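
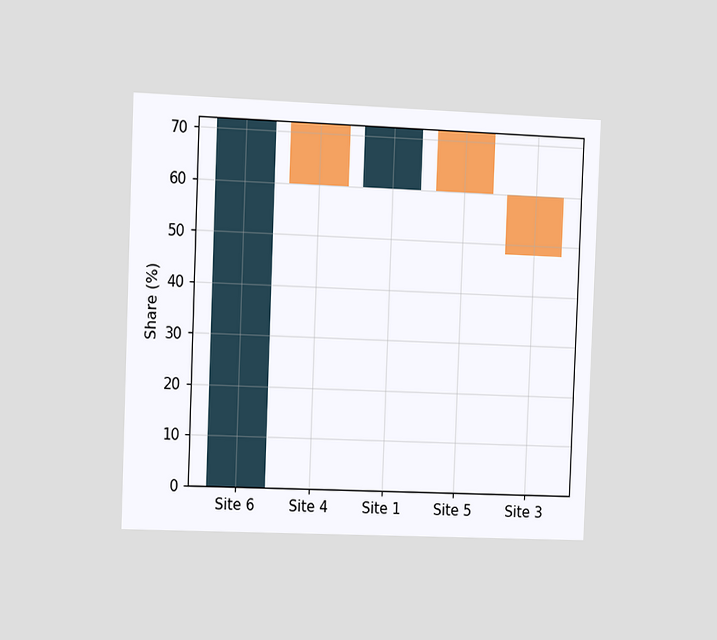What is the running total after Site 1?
The chart is tilted about 2° clockwise and viewed at a slight angle. After Site 1 the running total reaches 72%.

72%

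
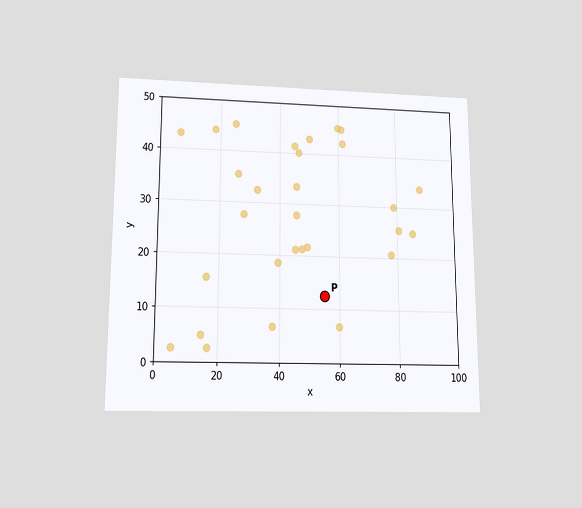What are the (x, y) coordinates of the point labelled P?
The chart is viewed slightly from below. Following the gridlines from P to each axis, P sits at (55, 12.5).

(55, 12.5)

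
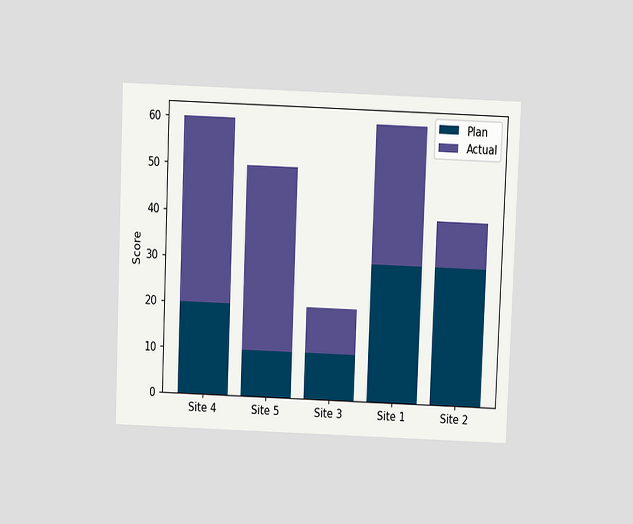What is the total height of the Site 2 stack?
The chart is tilted about 2° clockwise and viewed slightly from above. The Site 2 stack's top reaches 40 on the y-axis.

40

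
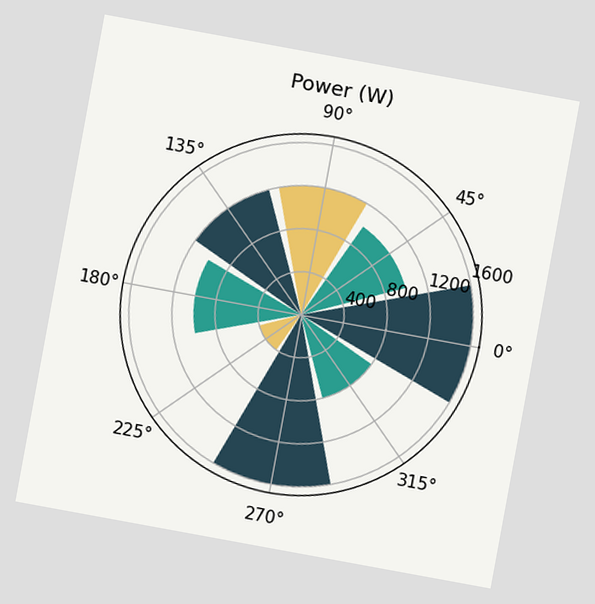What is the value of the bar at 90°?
1200W

The chart is tilted about 10° clockwise. The bar at 90° reaches 1200W on the radial axis.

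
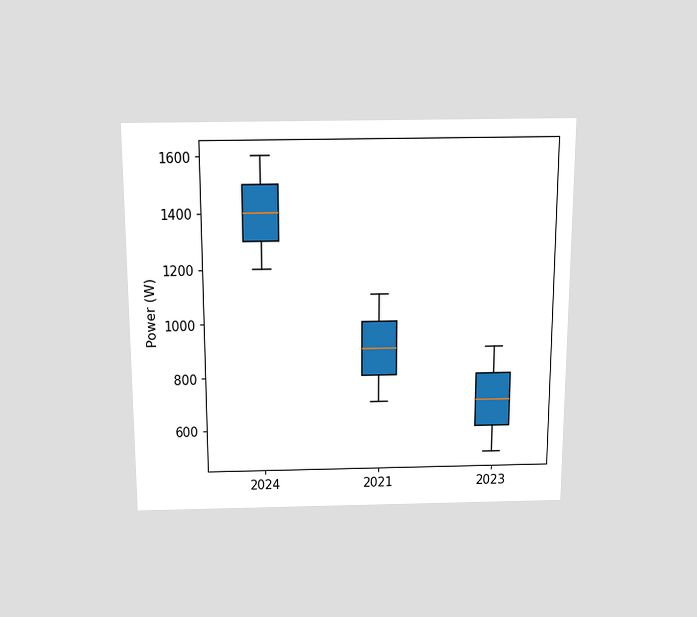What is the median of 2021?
900W

The chart is viewed slightly from above. The median line in the 2021 box sits at 900W.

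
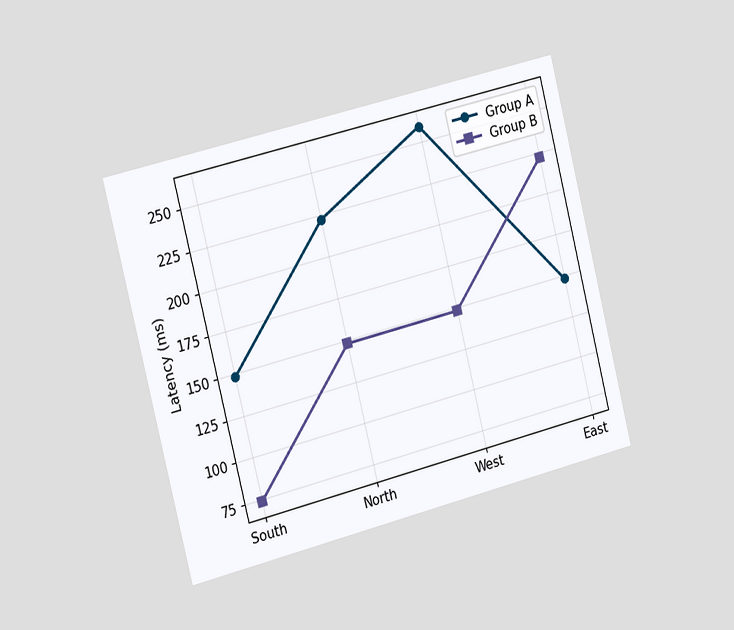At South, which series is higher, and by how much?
Group A, by 74ms

The chart is tilted about 14° counter-clockwise and viewed slightly from the left. At South, Group A sits above the other line by 74ms.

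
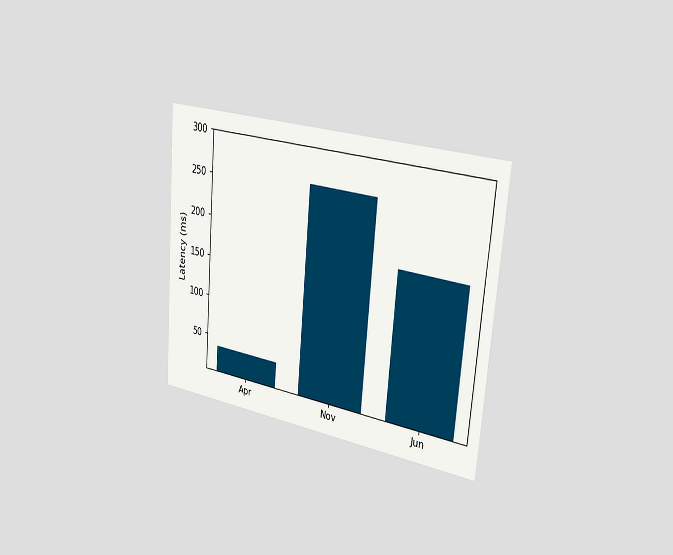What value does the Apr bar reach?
37ms

The chart is tilted about 5° clockwise and viewed slightly from the right. Reading along the chart's y-axis, the Apr bar reaches 37ms.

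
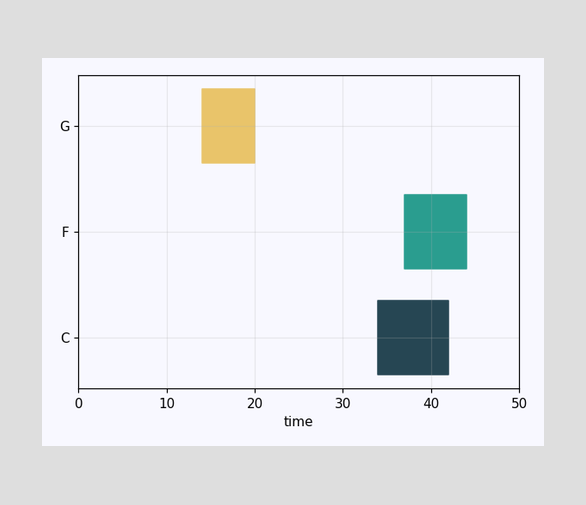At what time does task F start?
37

The F bar begins at t=37.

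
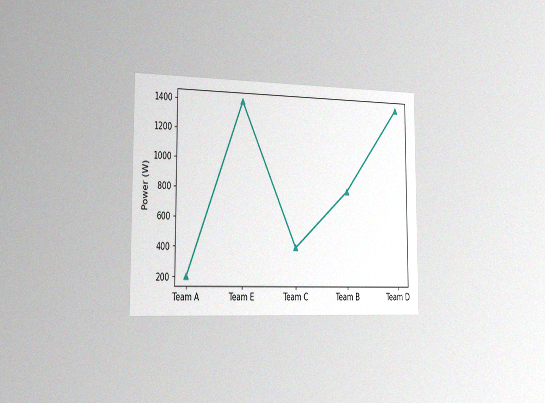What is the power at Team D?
The chart is viewed slightly from the left, with some photo noise. At Team D, the line is at 1400W.

1400W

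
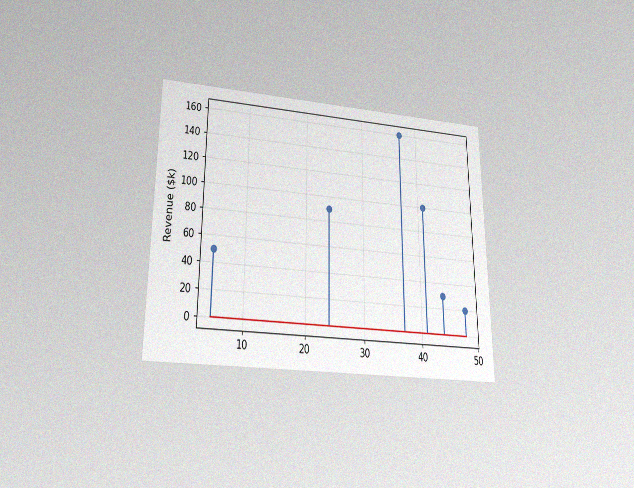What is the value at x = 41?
$100k

The chart is viewed slightly from below, with some photo noise. The stem at x=41 reaches $100k.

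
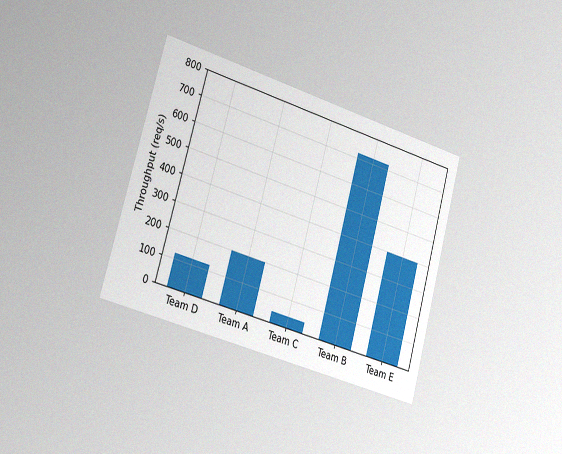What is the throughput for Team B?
The chart is tilted about 16° clockwise and viewed slightly from the left, with some photo noise. Reading along the chart's y-axis, the Team B bar reaches 720req/s.

720req/s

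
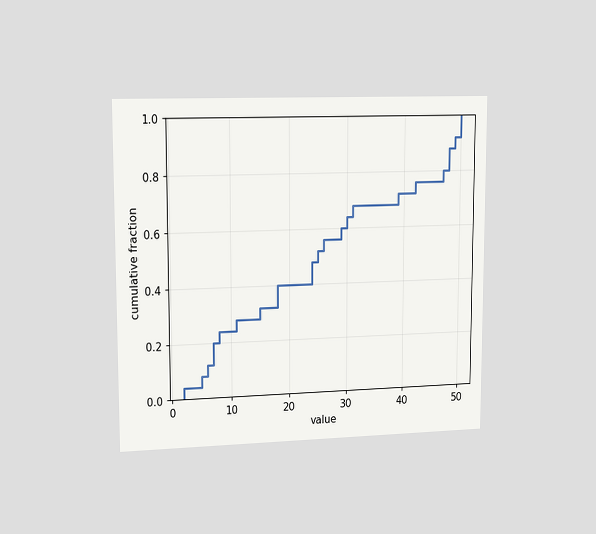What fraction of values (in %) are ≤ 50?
100%

The chart is viewed slightly from the left. At x=50 the ECDF step is at 100%.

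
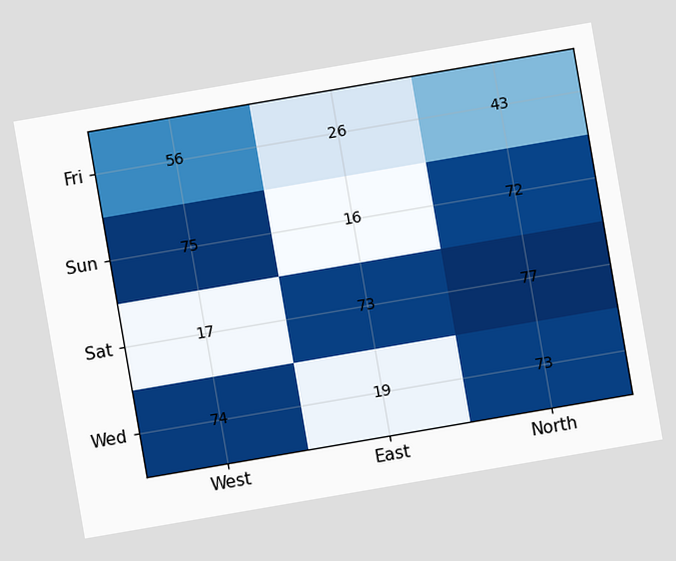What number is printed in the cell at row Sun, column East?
The chart is tilted about 10° counter-clockwise. The (Sun, East) cell reads 16.

16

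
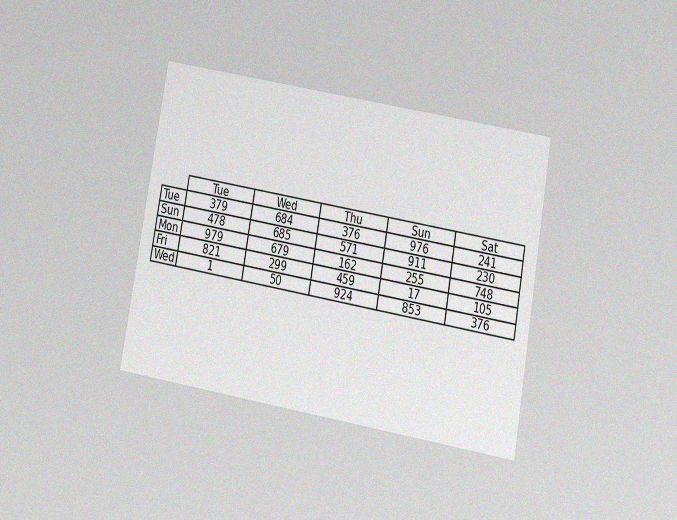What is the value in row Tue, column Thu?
The chart is tilted about 10° clockwise and viewed slightly from below, with some photo noise. The (Tue, Thu) cell reads 376.

376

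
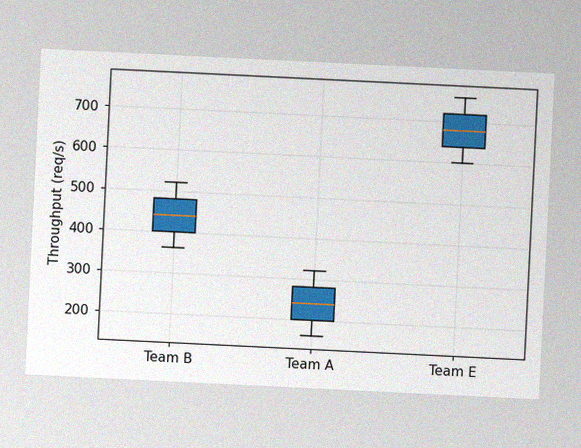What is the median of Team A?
240req/s

The chart is tilted about 3° clockwise, with some photo noise. The median line in the Team A box sits at 240req/s.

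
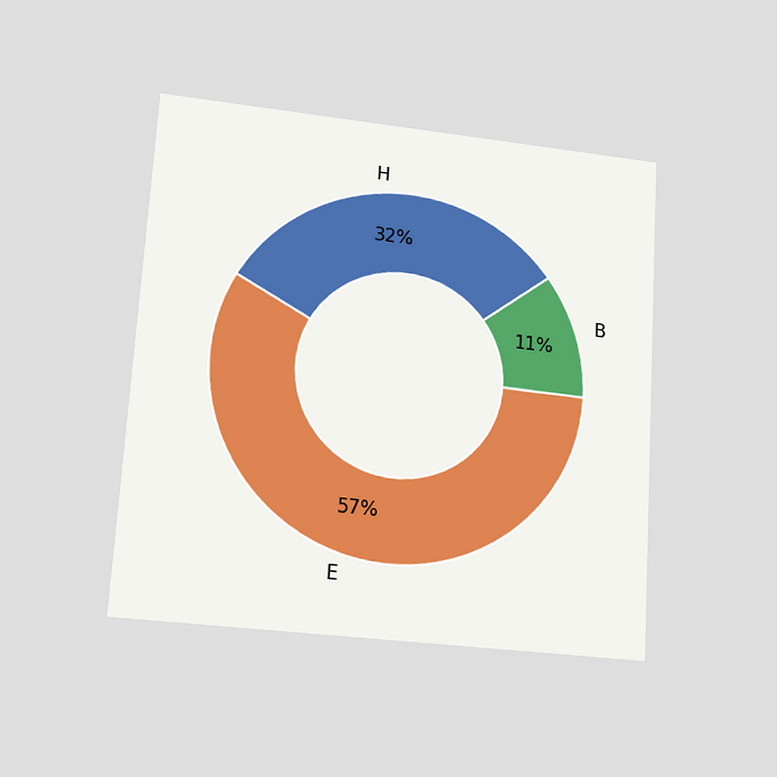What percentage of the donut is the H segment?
32%

The chart is tilted about 3° clockwise and viewed slightly from below. The H segment takes up 32% of the ring.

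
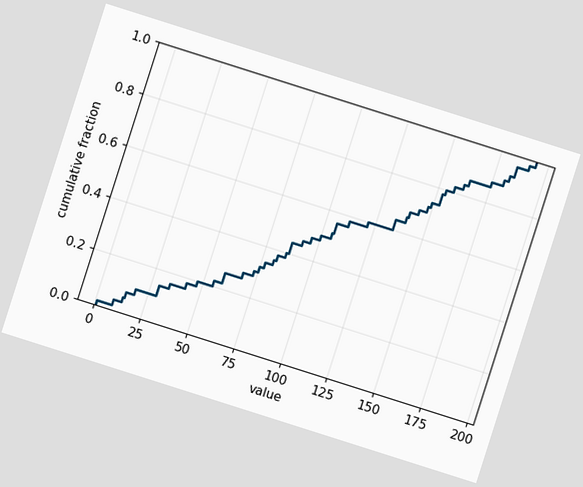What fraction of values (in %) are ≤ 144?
The chart is tilted about 18° clockwise. At x=144 the ECDF step is at 70%.

70%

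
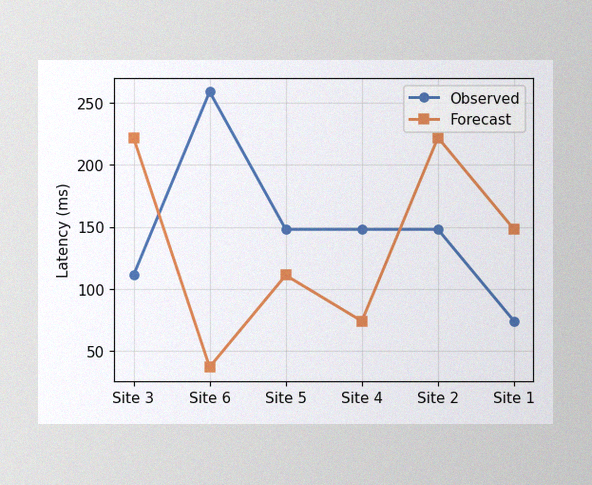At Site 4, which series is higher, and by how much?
Observed, by 74ms

The image has some photo noise and uneven lighting. At Site 4, Observed sits above the other line by 74ms.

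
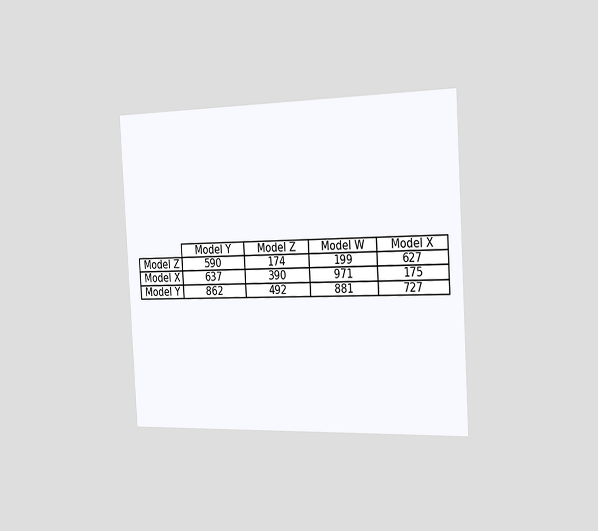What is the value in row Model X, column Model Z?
The chart is tilted about 3° counter-clockwise and viewed slightly from the right. The (Model X, Model Z) cell reads 390.

390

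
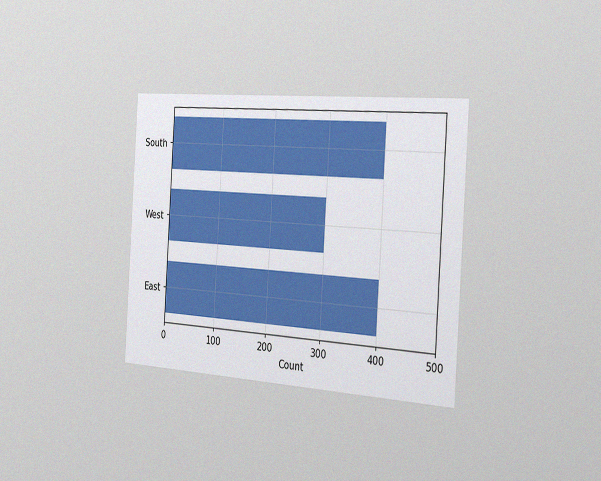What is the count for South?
400

The chart is tilted about 4° clockwise and viewed slightly from the right, with some photo noise. Reading along the chart's x-axis, the South bar reaches 400.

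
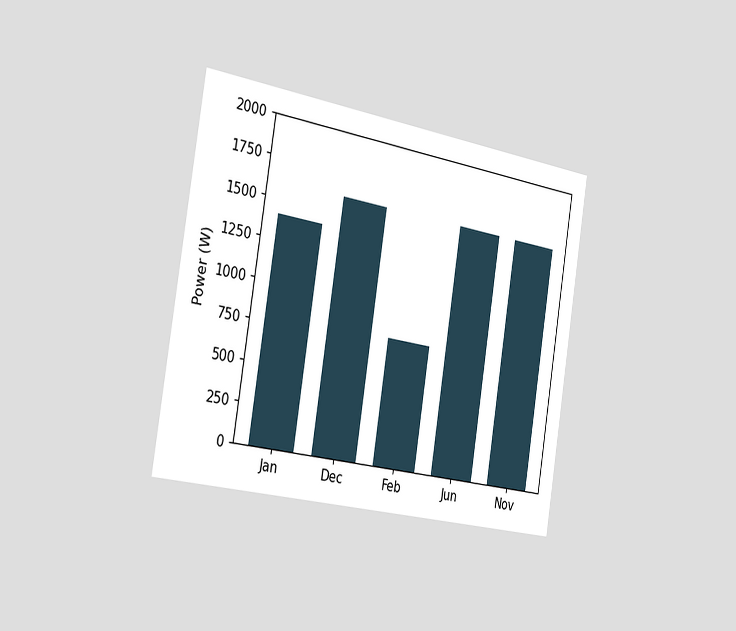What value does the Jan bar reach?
The chart is tilted about 9° clockwise and viewed slightly from the left. Reading along the chart's y-axis, the Jan bar reaches 1400W.

1400W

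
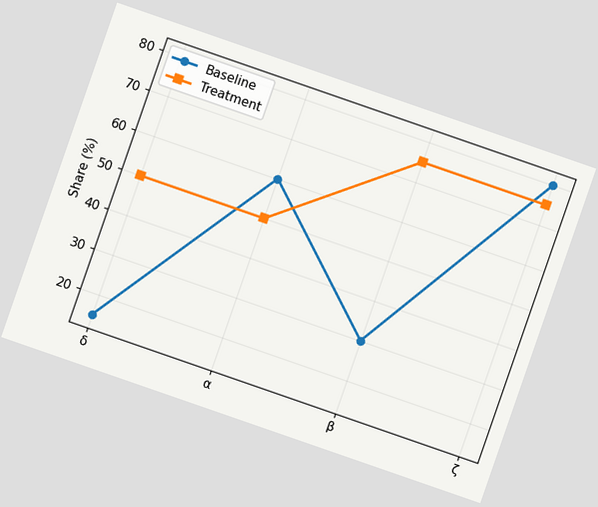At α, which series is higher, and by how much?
The chart is tilted about 19° clockwise. At α, Baseline sits above the other line by 10%.

Baseline, by 10%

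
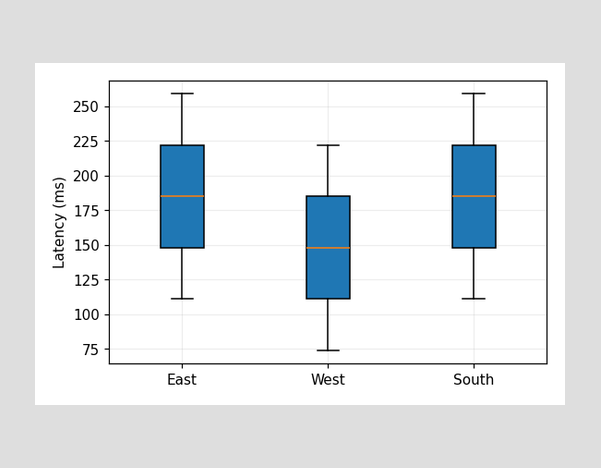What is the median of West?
148ms

The median line in the West box sits at 148ms.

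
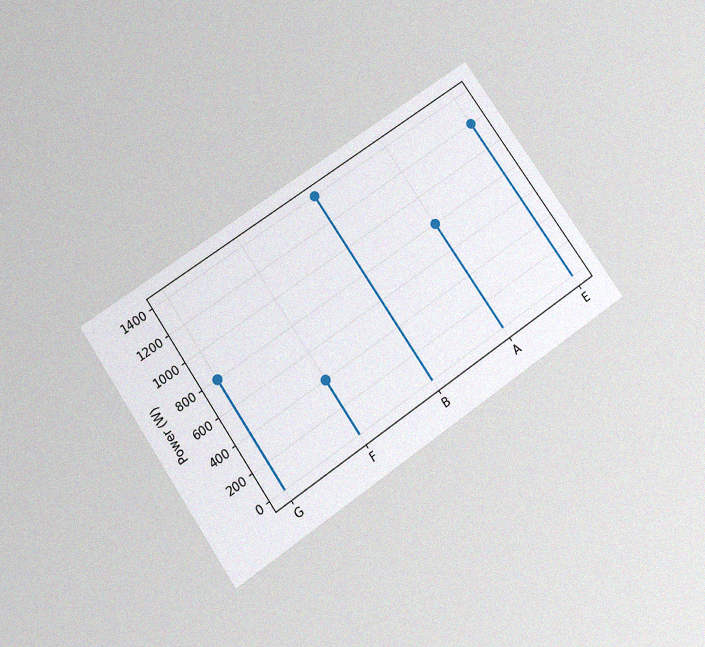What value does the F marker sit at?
The chart is tilted about 34° counter-clockwise and viewed slightly from below, with some photo noise. The F marker sits at 400W.

400W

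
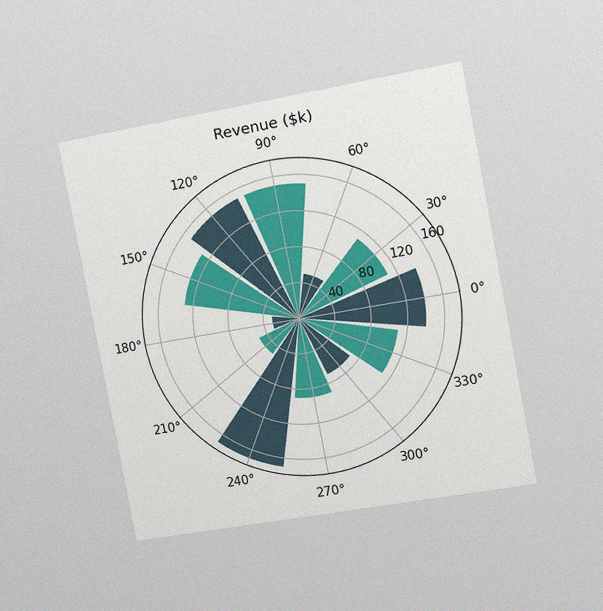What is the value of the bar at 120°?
$150k

The chart is tilted about 11° counter-clockwise and viewed slightly from the right, with some photo noise. The bar at 120° reaches $150k on the radial axis.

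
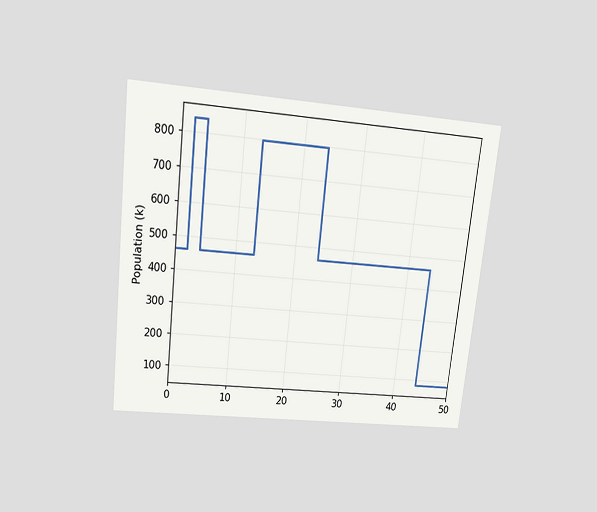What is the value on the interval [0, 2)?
The chart is tilted about 6° clockwise and viewed slightly from above. On [0, 2) the step sits at 462k.

462k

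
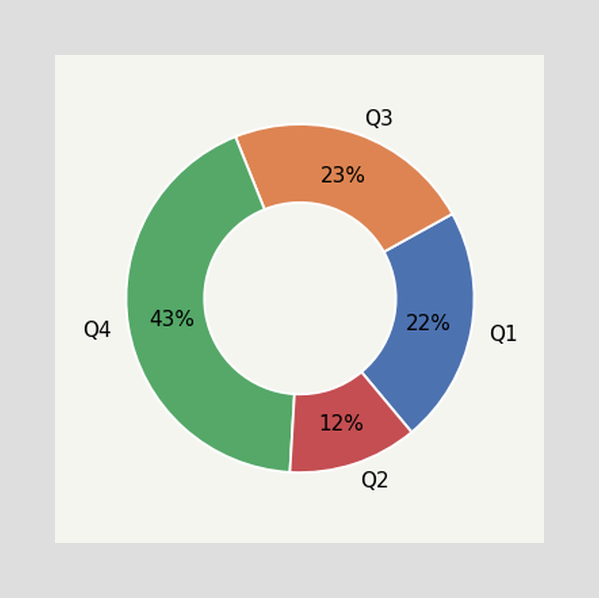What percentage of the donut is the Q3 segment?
The Q3 segment takes up 23% of the ring.

23%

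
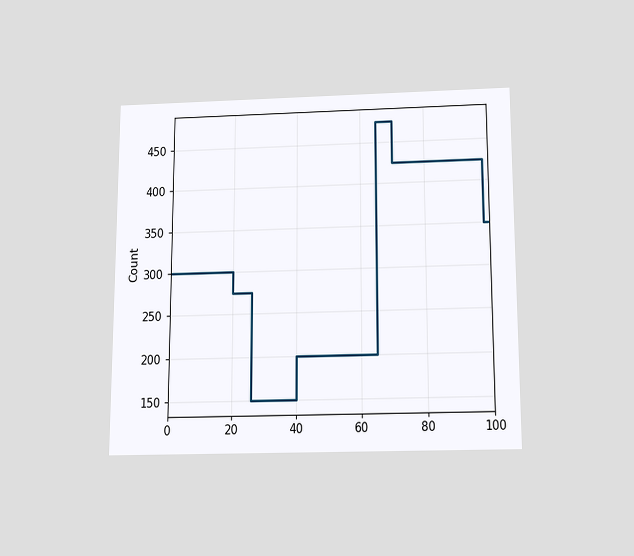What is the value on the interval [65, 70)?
475

The chart is viewed slightly from below. On [65, 70) the step sits at 475.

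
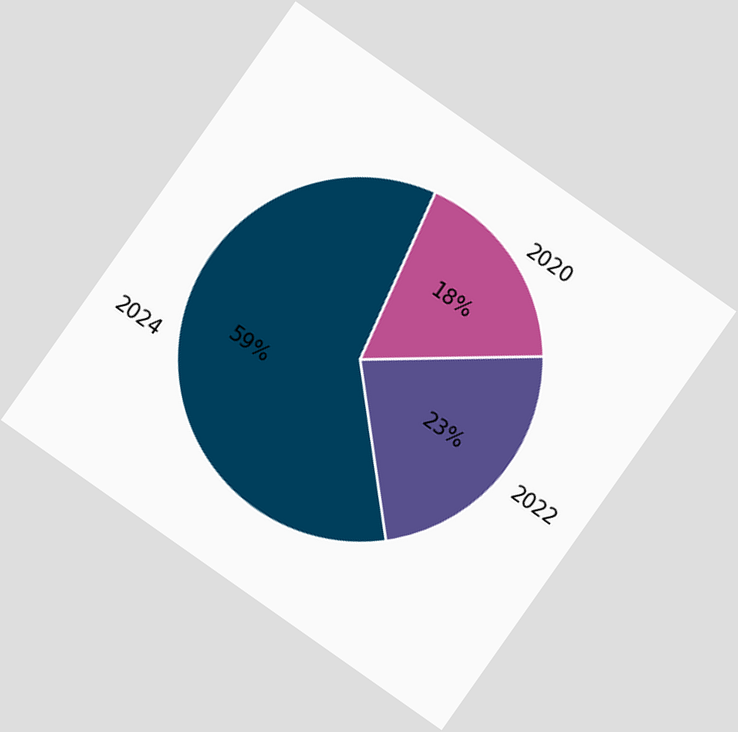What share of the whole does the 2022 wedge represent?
The chart is tilted about 35° clockwise. The 2022 slice takes up 23% of the pie.

23%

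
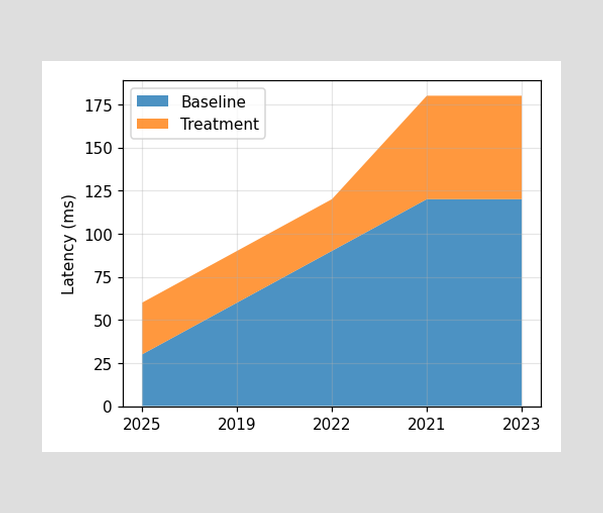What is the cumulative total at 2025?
60ms

The stacked total at 2025 reaches 60ms.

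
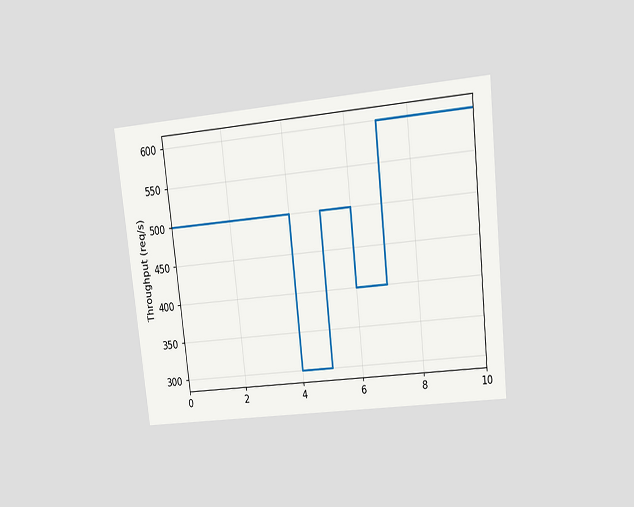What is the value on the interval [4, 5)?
300req/s

The chart is tilted about 6° counter-clockwise and viewed at a slight angle. On [4, 5) the step sits at 300req/s.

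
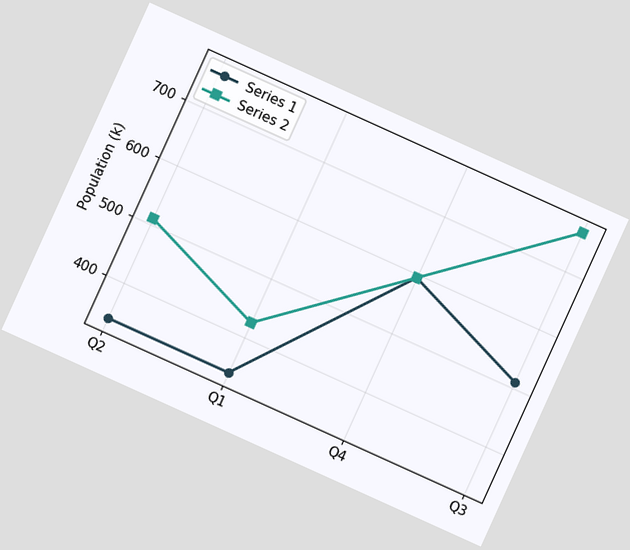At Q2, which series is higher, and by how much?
Series 2, by 170k

The chart is tilted about 24° clockwise. At Q2, Series 2 sits above the other line by 170k.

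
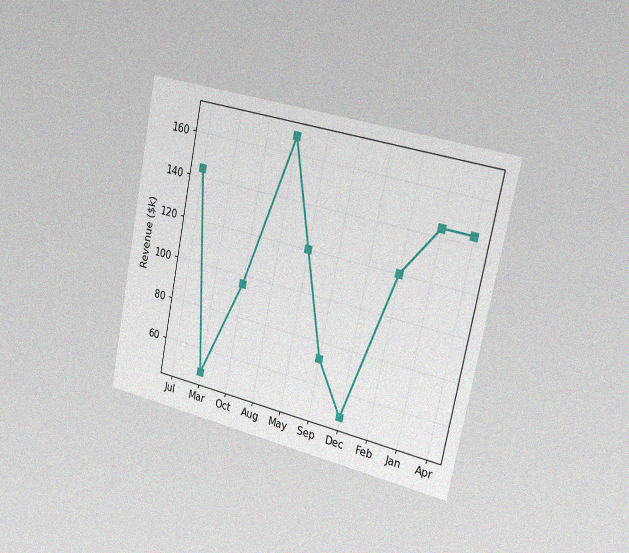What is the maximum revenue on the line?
$168k

The chart is tilted about 12° clockwise and viewed slightly from the right, with some photo noise. The highest point is at Aug, and reading across to the y-axis gives $168k.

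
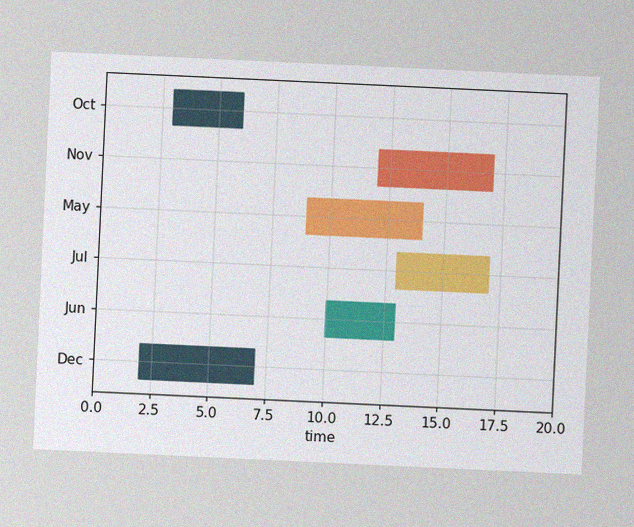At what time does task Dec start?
The chart is tilted about 3° clockwise, with some photo noise. The Dec bar begins at t=2.

2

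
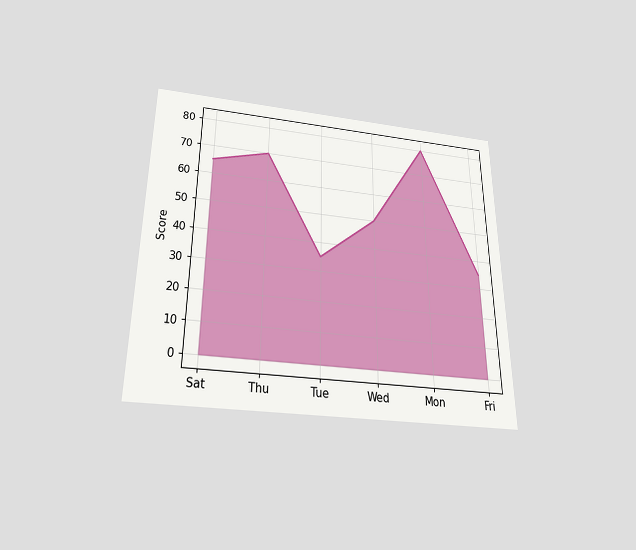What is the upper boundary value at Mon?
80

The chart is viewed slightly from below. At Mon the upper boundary is at 80.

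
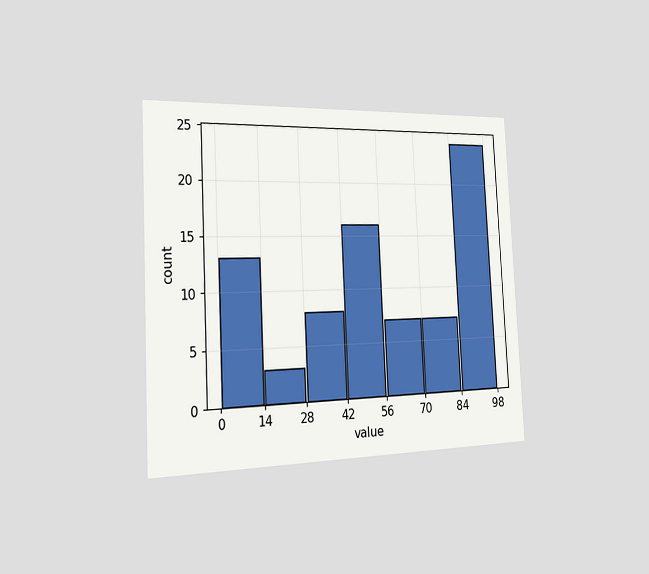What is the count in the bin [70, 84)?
7

The chart is tilted about 3° counter-clockwise and viewed slightly from the left. The [70, 84) bin has height 7.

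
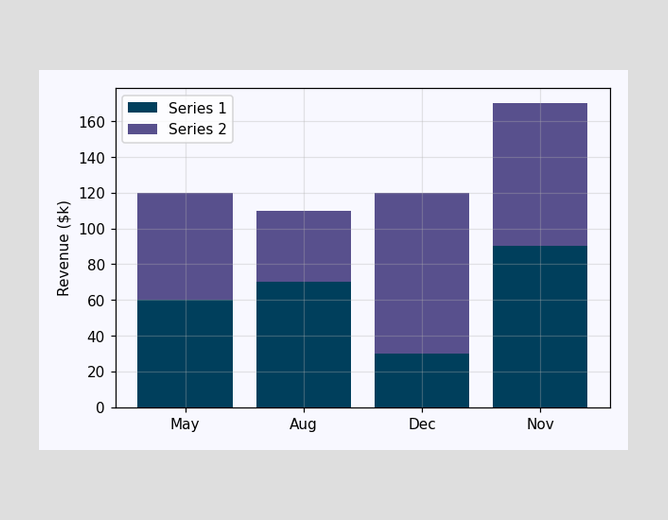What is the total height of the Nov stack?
$170k

The Nov stack's top reaches $170k on the y-axis.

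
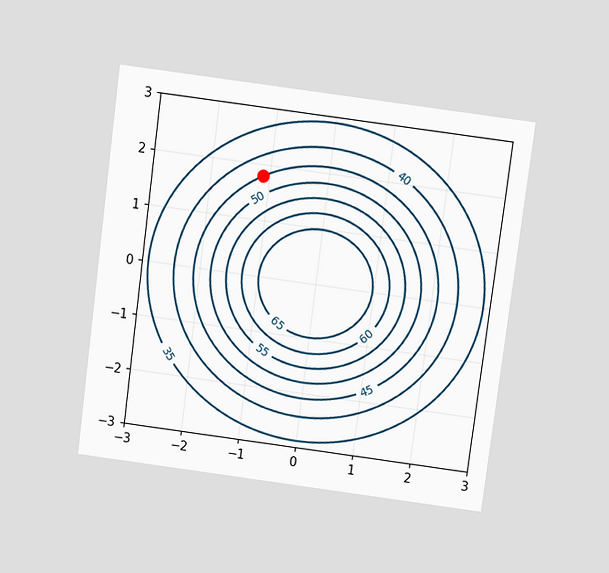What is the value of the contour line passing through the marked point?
45

The chart is tilted about 7° clockwise and viewed slightly from above. The marked point sits on the contour labelled 45.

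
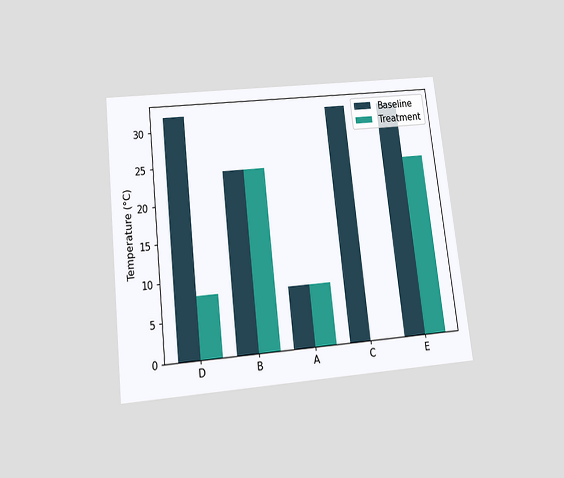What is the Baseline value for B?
24°C

The chart is tilted about 6° counter-clockwise and viewed slightly from below. The Baseline bar at B reaches 24°C on the y-axis.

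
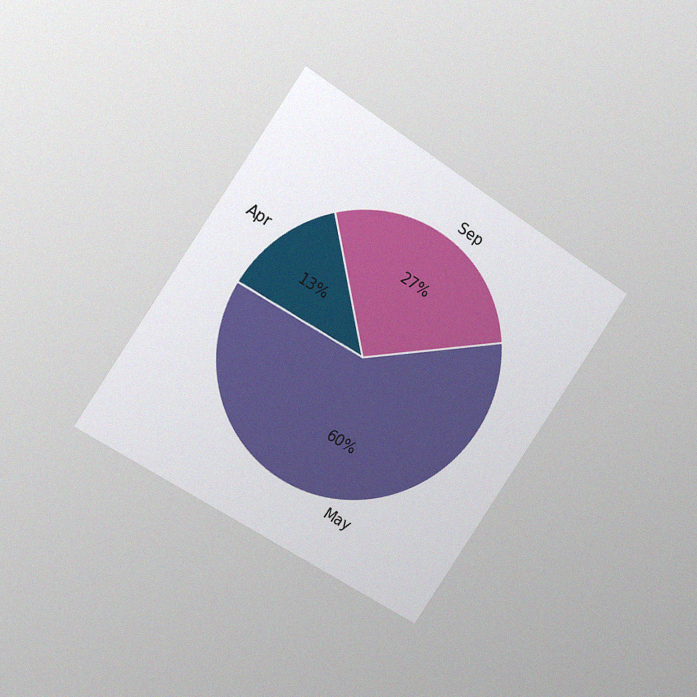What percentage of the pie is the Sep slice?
27%

The chart is tilted about 34° clockwise and viewed slightly from the left, with some photo noise. The Sep slice takes up 27% of the pie.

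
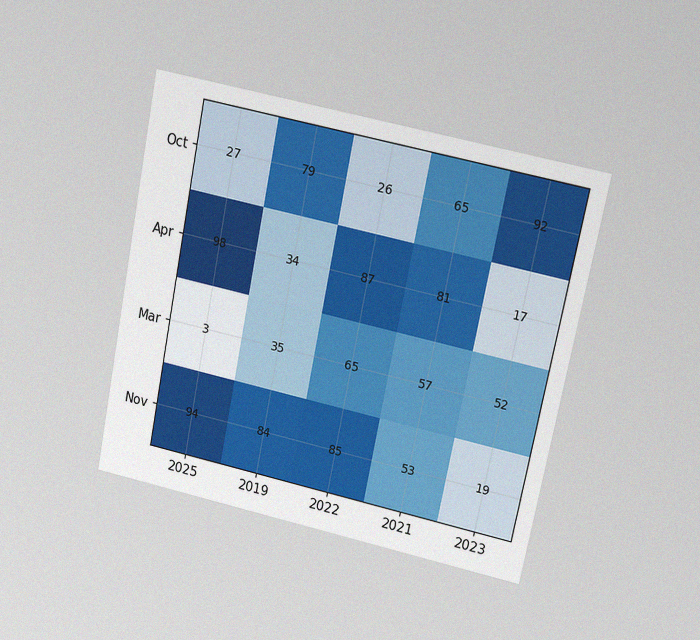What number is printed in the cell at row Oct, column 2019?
79

The chart is tilted about 11° clockwise and viewed at a slight angle, with some photo noise. The (Oct, 2019) cell reads 79.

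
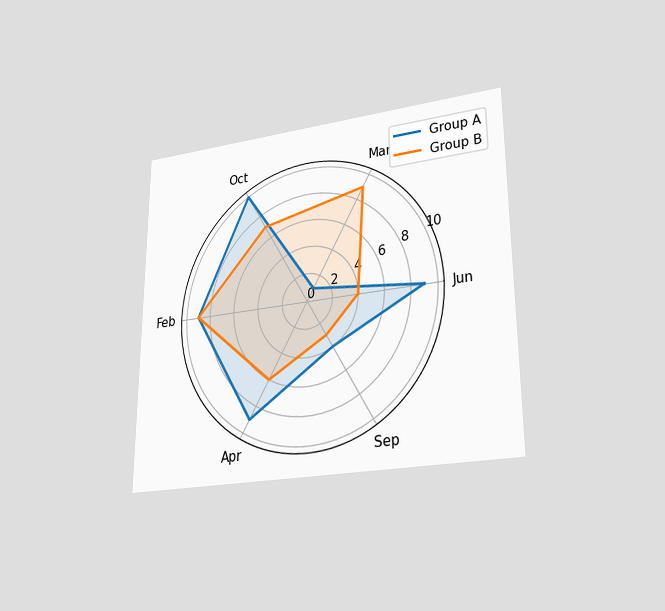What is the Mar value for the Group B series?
The chart is viewed at a slight angle. On the Mar axis, Group B reaches 9.

9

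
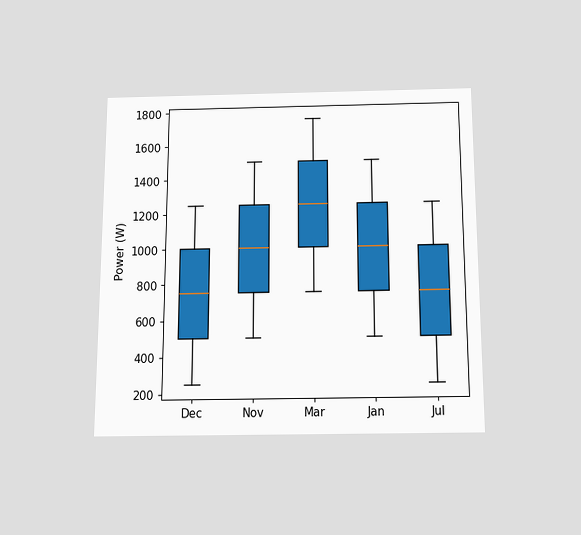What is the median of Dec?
The chart is viewed slightly from below. The median line in the Dec box sits at 750W.

750W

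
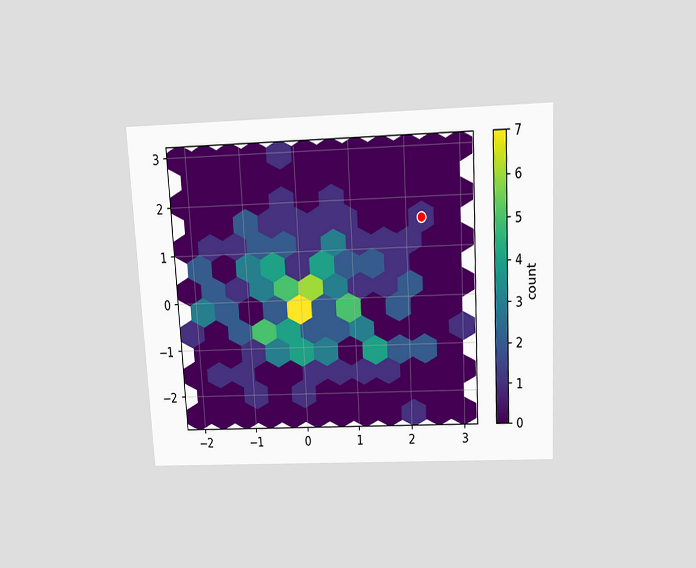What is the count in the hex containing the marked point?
The chart is tilted about 3° counter-clockwise and viewed slightly from above. The marked hex reads 1 on the colorbar.

1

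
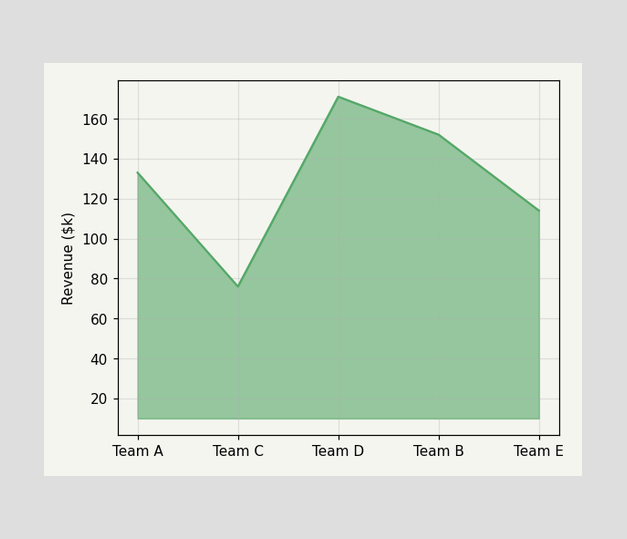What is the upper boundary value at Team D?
$171k

At Team D the upper boundary is at $171k.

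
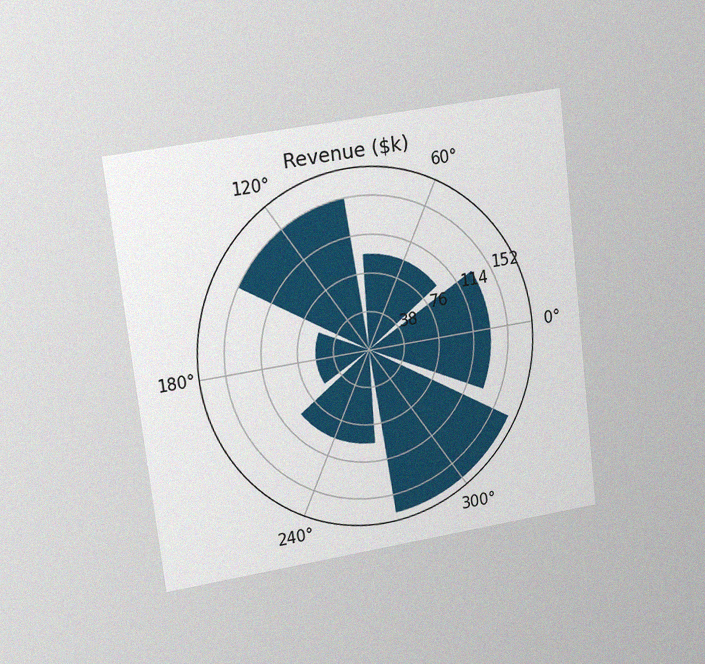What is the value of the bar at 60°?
The chart is tilted about 7° counter-clockwise and viewed at a slight angle, with some photo noise. The bar at 60° reaches $95k on the radial axis.

$95k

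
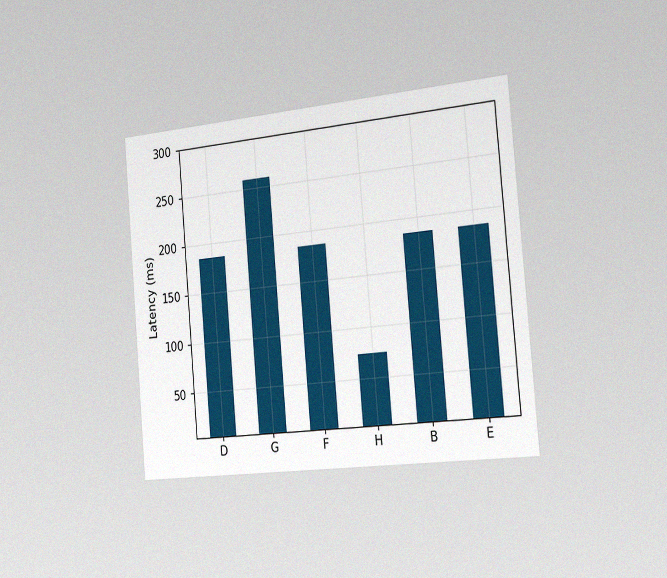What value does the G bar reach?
259ms

The chart is tilted about 5° counter-clockwise and viewed slightly from the right, with some photo noise. Reading along the chart's y-axis, the G bar reaches 259ms.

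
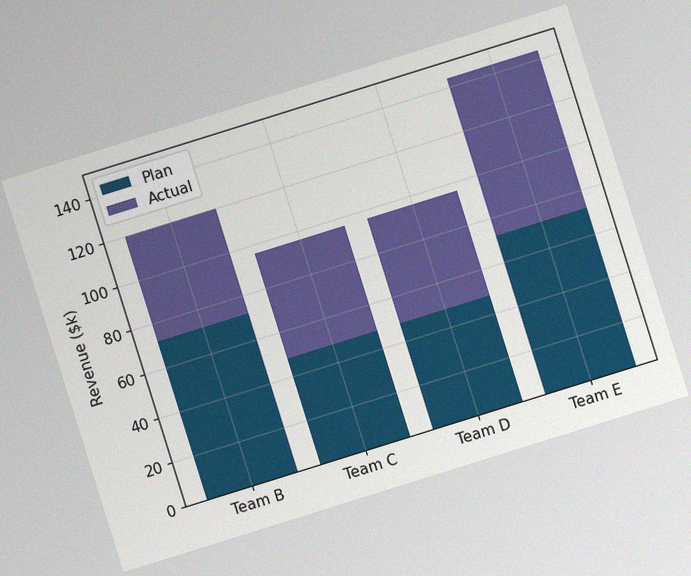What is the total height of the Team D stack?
The chart is tilted about 17° counter-clockwise, with some photo noise. The Team D stack's top reaches $96k on the y-axis.

$96k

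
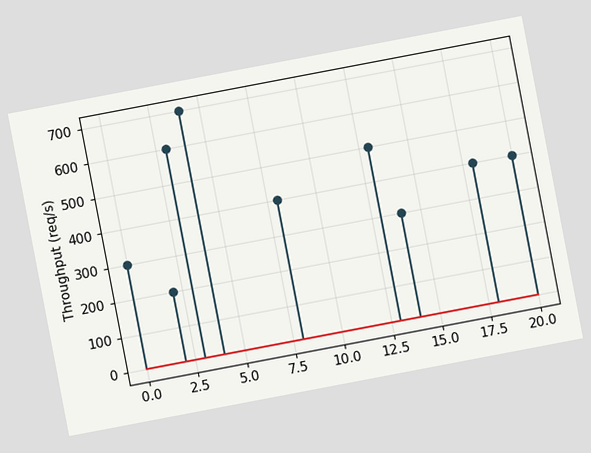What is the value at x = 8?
The chart is tilted about 11° counter-clockwise. The stem at x=8 reaches 400req/s.

400req/s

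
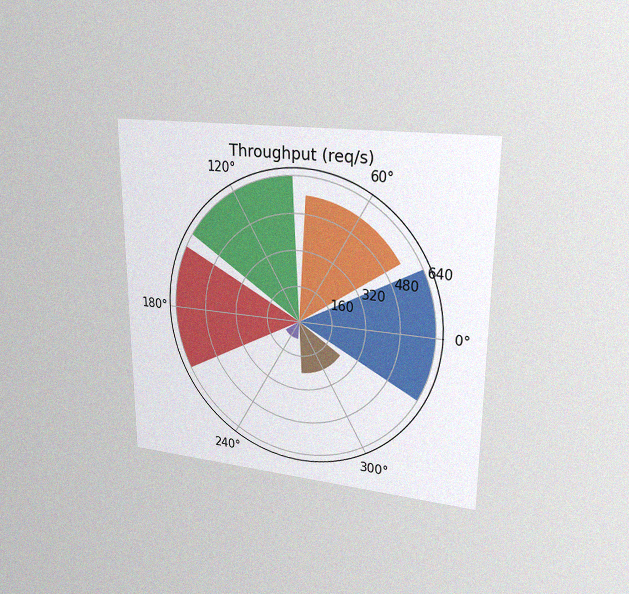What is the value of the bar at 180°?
640req/s

The chart is viewed at a slight angle, with some photo noise. The bar at 180° reaches 640req/s on the radial axis.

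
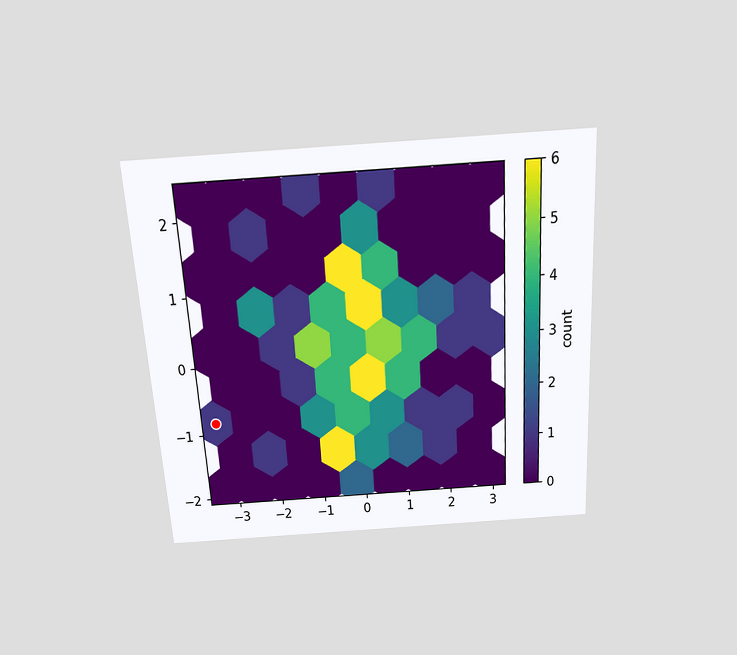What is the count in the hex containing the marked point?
1

The chart is tilted about 3° counter-clockwise and viewed slightly from above. The marked hex reads 1 on the colorbar.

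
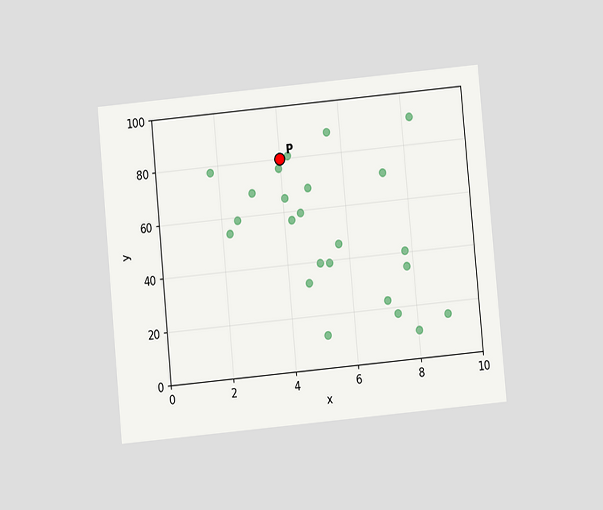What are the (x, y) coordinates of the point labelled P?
The chart is tilted about 5° counter-clockwise and viewed at a slight angle. Following the gridlines from P to each axis, P sits at (4, 80).

(4, 80)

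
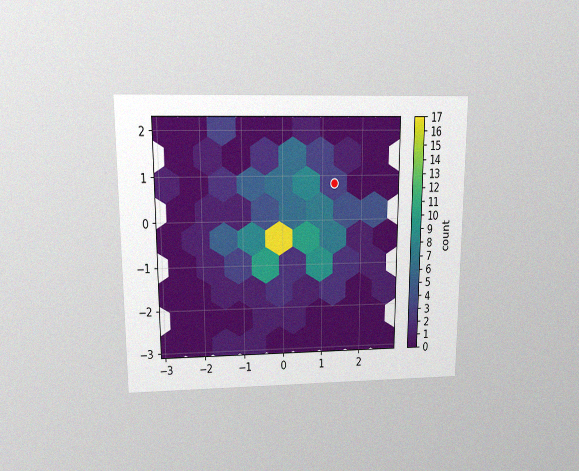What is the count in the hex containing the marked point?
3

The chart is viewed slightly from above, with some photo noise. The marked hex reads 3 on the colorbar.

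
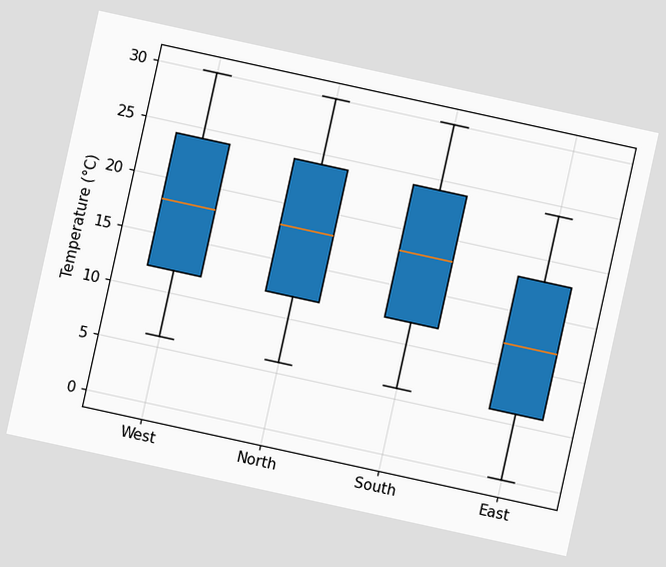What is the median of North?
18°C

The chart is tilted about 12° clockwise. The median line in the North box sits at 18°C.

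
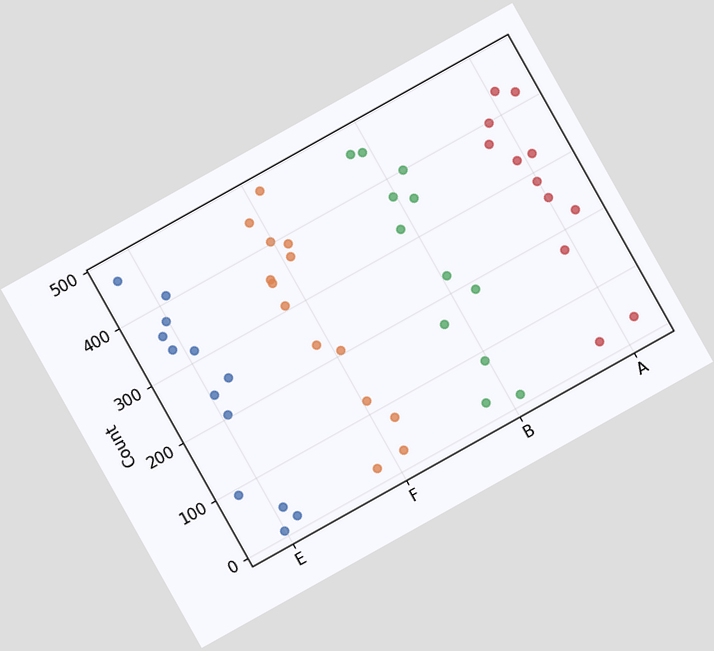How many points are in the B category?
The chart is tilted about 29° counter-clockwise. Counting the markers in the B column gives 12.

12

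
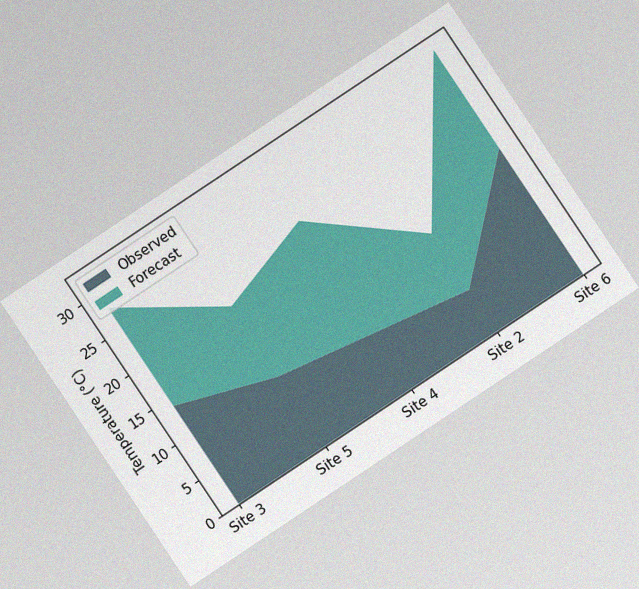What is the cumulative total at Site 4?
The chart is tilted about 34° counter-clockwise, with some photo noise. The stacked total at Site 4 reaches 24°C.

24°C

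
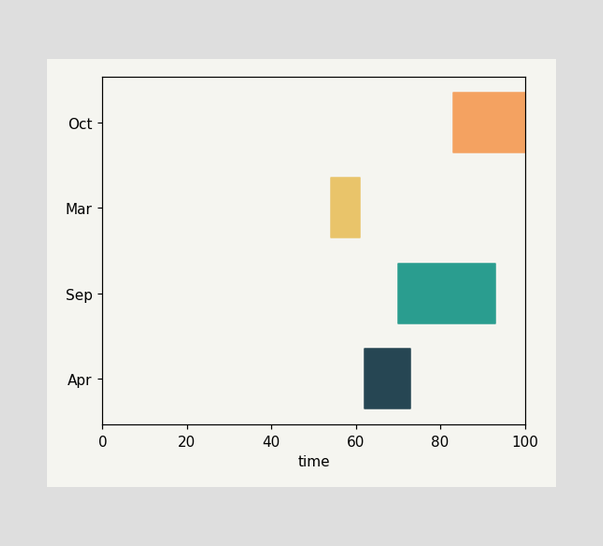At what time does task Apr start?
62

The Apr bar begins at t=62.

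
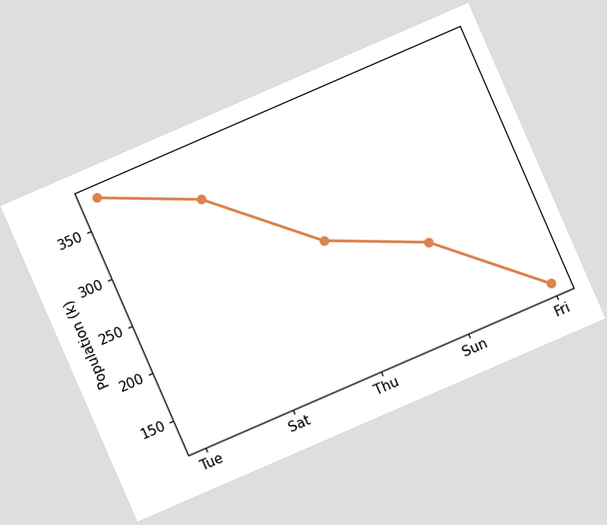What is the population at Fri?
The chart is tilted about 23° counter-clockwise. At Fri, the line is at 126k.

126k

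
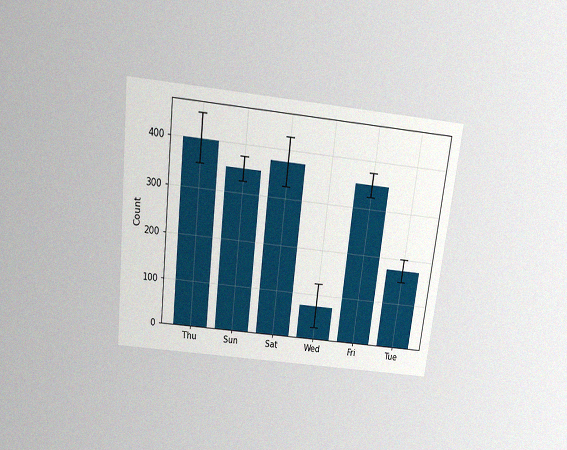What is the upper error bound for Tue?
200

The chart is tilted about 7° clockwise and viewed slightly from above, with some photo noise. The Tue bar's upper whisker reaches 200.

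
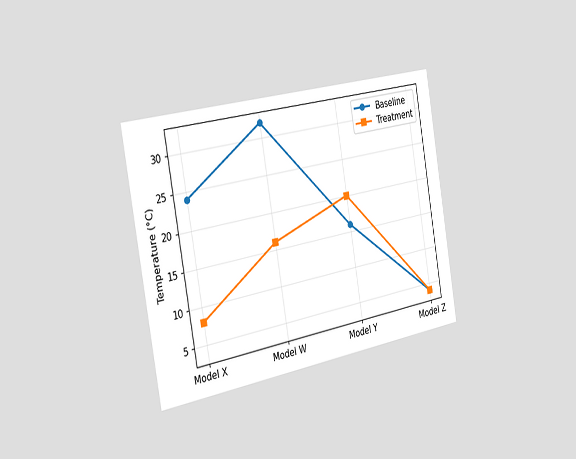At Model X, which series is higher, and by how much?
Baseline, by 16°C

The chart is tilted about 10° counter-clockwise and viewed slightly from the left. At Model X, Baseline sits above the other line by 16°C.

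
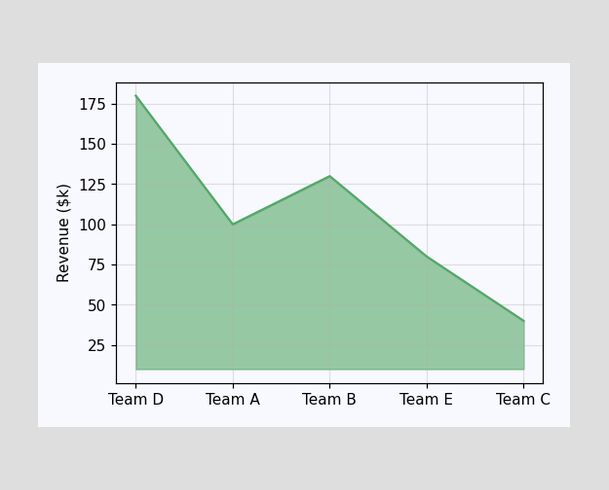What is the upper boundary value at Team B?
$130k

At Team B the upper boundary is at $130k.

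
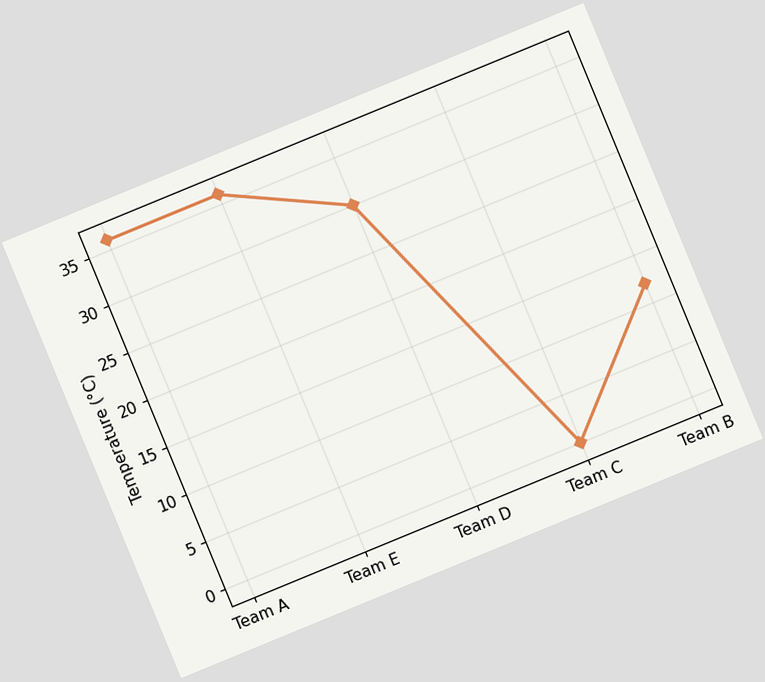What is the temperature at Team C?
The chart is tilted about 22° counter-clockwise. At Team C, the line is at 0°C.

0°C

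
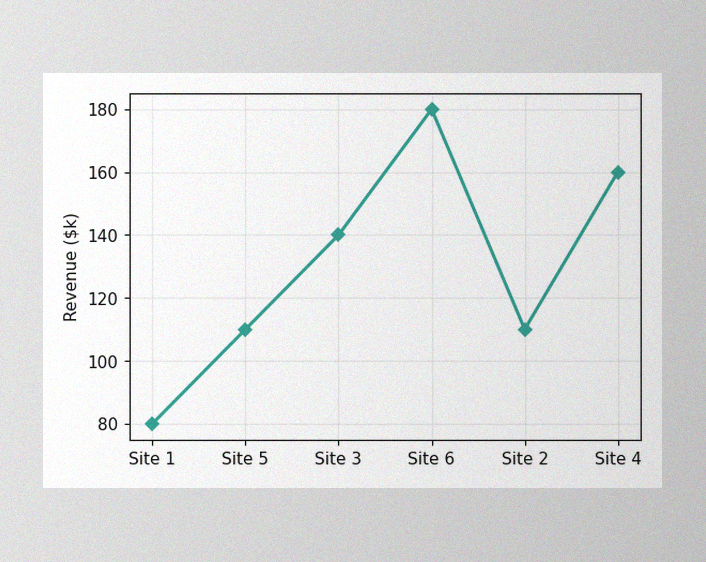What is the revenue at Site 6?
$180k

The image has some photo noise and uneven lighting. At Site 6, the line is at $180k.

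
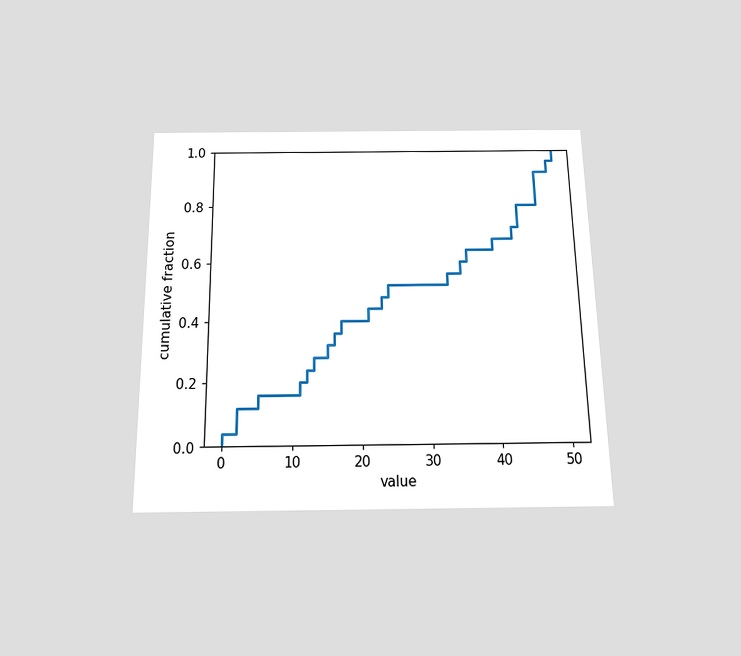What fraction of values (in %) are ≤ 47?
The chart is viewed slightly from below. At x=47 the ECDF step is at 92%.

92%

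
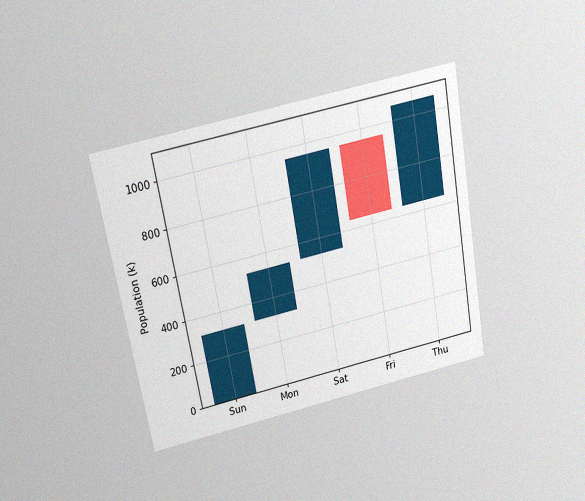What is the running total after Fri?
The chart is tilted about 10° counter-clockwise and viewed slightly from above, with some photo noise. After Fri the running total reaches 636k.

636k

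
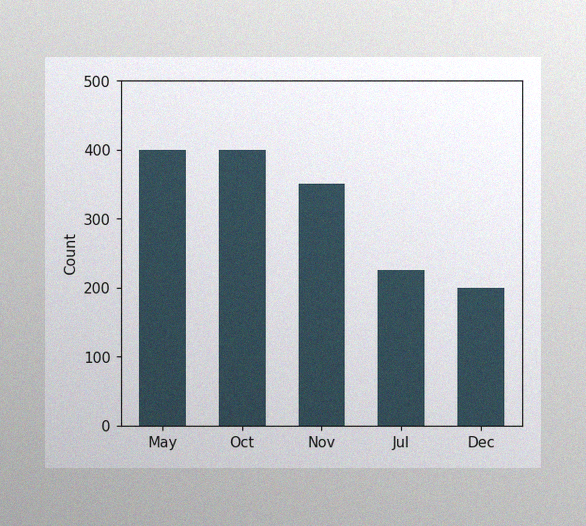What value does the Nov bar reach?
350

The image has some photo noise and uneven lighting. Reading along the chart's y-axis, the Nov bar reaches 350.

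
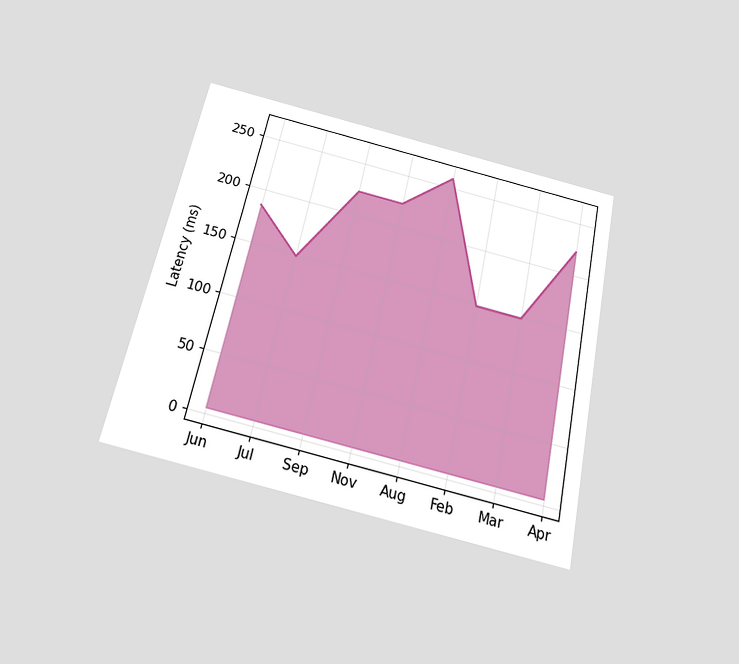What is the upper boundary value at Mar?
148ms

The chart is tilted about 12° clockwise and viewed slightly from below. At Mar the upper boundary is at 148ms.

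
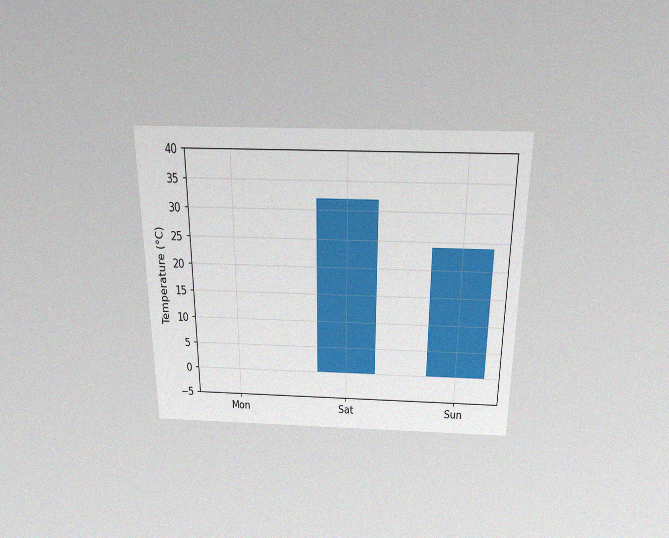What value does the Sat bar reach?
The chart is viewed slightly from above, with some photo noise. Reading along the chart's y-axis, the Sat bar reaches 32°C.

32°C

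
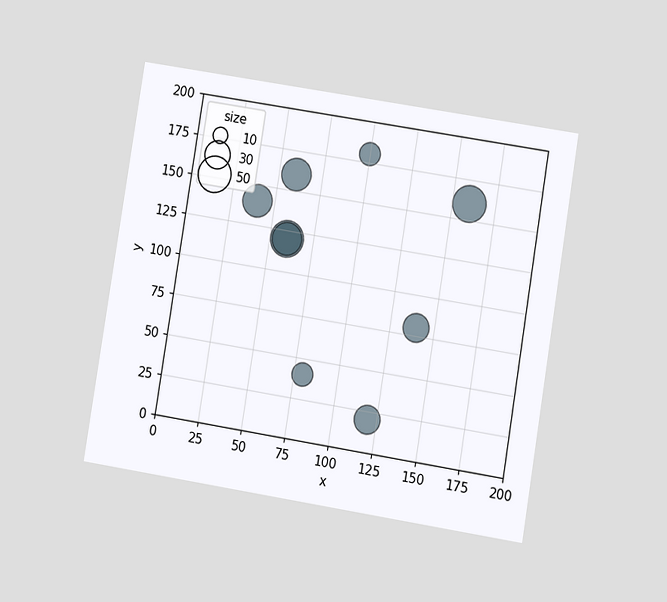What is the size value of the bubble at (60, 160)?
The chart is tilted about 9° clockwise and viewed at a slight angle. Matching the bubble at (60, 160) against the size legend gives 40.

40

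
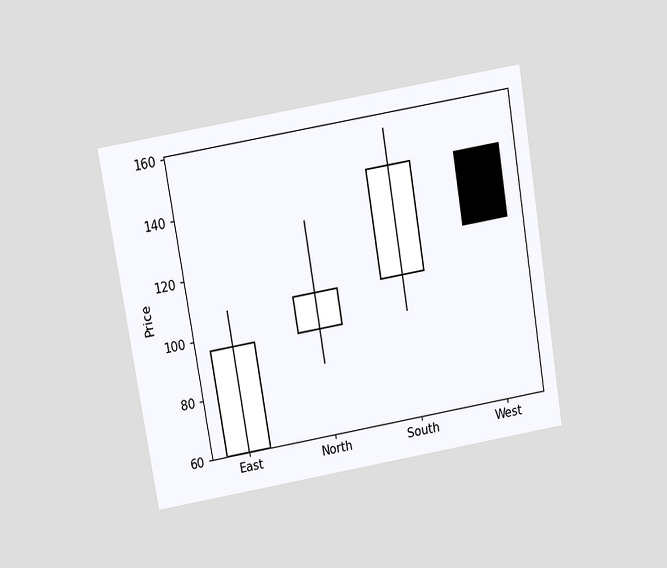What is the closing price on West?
120

The chart is tilted about 9° counter-clockwise and viewed slightly from above. The West candle closes at 120.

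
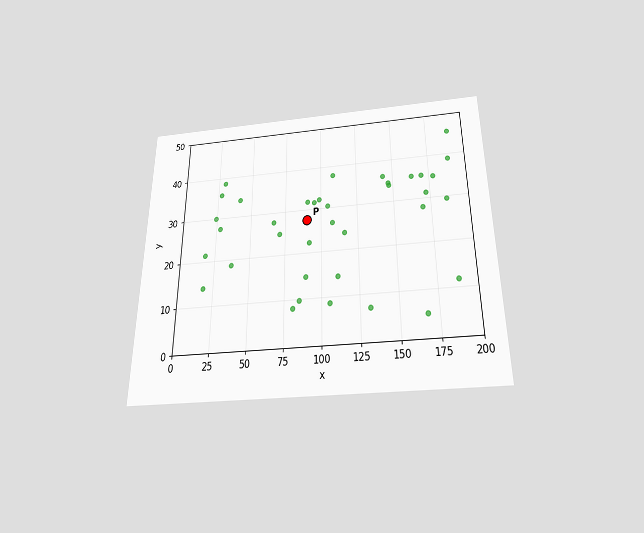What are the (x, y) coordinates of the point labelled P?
(90, 27.5)

The chart is viewed slightly from below. Following the gridlines from P to each axis, P sits at (90, 27.5).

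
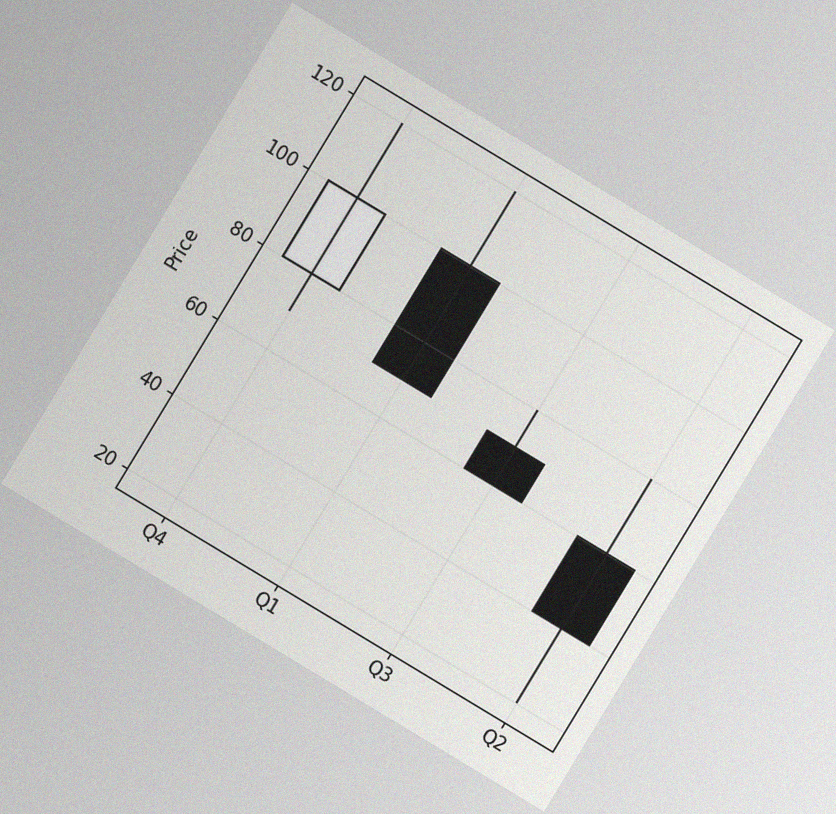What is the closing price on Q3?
60

The chart is tilted about 31° clockwise, with some photo noise. The Q3 candle closes at 60.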